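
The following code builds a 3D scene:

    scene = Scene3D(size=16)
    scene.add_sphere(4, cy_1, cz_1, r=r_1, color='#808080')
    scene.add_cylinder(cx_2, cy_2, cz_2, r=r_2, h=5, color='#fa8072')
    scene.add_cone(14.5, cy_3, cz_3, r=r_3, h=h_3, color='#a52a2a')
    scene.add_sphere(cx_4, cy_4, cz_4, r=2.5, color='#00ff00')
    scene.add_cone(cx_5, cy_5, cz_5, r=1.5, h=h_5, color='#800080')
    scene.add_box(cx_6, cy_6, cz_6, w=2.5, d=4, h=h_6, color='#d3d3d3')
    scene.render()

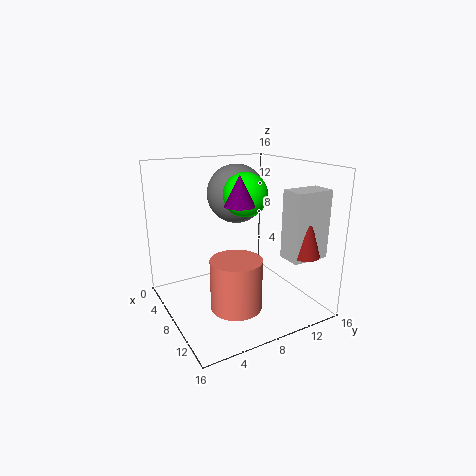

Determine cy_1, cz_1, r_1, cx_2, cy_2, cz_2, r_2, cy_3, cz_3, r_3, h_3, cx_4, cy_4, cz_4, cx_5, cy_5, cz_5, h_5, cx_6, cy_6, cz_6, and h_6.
cy_1 = 10
cz_1 = 12
r_1 = 3.5
cx_2 = 13
cy_2 = 5
cz_2 = 3
r_2 = 2.5
cy_3 = 12
cz_3 = 7.5
r_3 = 1.5
h_3 = 5
cx_4 = 7
cy_4 = 9.5
cz_4 = 12.5
cx_5 = 11
cy_5 = 6.5
cz_5 = 12.5
h_5 = 3
cx_6 = 12.5
cy_6 = 10.5
cz_6 = 7
h_6 = 7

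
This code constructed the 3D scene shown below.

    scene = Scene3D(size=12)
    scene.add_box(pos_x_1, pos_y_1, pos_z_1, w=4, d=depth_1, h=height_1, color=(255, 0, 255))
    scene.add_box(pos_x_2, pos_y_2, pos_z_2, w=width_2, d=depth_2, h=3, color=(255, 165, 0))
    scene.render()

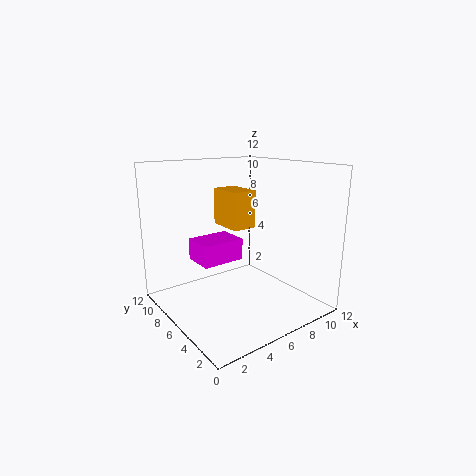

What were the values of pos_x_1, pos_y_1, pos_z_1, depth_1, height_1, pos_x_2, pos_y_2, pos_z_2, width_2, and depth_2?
pos_x_1 = 4, pos_y_1 = 8, pos_z_1 = 3, depth_1 = 3, height_1 = 2, pos_x_2 = 5, pos_y_2 = 5, pos_z_2 = 7, width_2 = 2, depth_2 = 3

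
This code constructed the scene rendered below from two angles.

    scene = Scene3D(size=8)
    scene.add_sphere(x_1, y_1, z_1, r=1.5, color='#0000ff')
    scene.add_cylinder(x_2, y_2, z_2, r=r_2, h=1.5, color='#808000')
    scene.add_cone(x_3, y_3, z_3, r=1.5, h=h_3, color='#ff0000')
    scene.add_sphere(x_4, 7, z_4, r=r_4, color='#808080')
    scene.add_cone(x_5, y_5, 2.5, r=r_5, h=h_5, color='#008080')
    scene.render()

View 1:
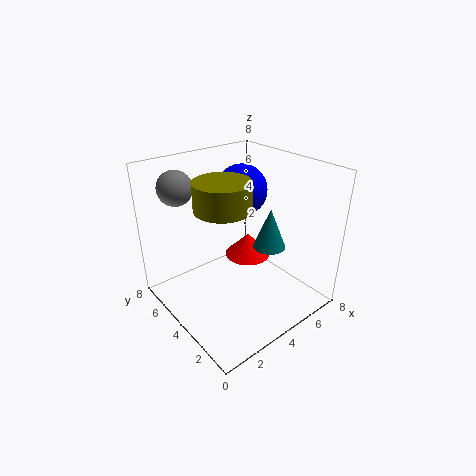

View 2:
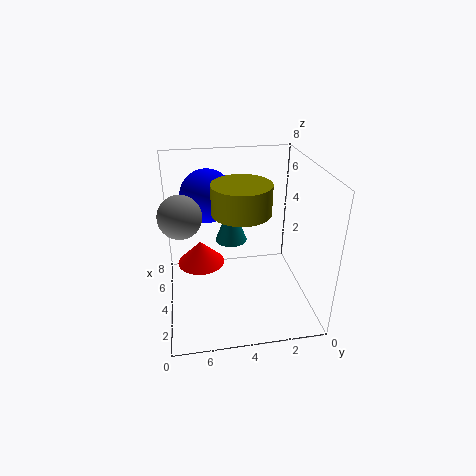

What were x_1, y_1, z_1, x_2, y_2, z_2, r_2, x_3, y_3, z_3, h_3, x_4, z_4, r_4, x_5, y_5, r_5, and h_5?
x_1 = 5.5
y_1 = 5.5
z_1 = 6
x_2 = 3
y_2 = 4
z_2 = 6
r_2 = 1.5
x_3 = 6.5
y_3 = 6
z_3 = 1
h_3 = 1.5
x_4 = 2
z_4 = 6.5
r_4 = 1
x_5 = 6.5
y_5 = 4
r_5 = 1
h_5 = 2.5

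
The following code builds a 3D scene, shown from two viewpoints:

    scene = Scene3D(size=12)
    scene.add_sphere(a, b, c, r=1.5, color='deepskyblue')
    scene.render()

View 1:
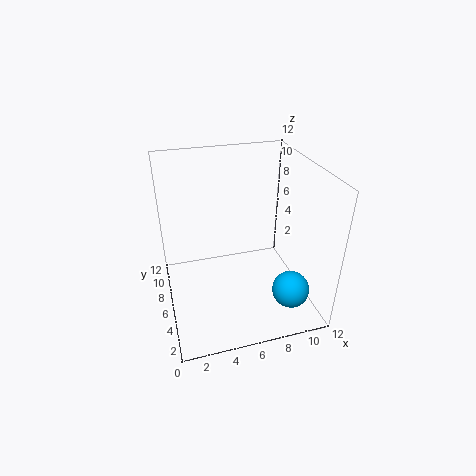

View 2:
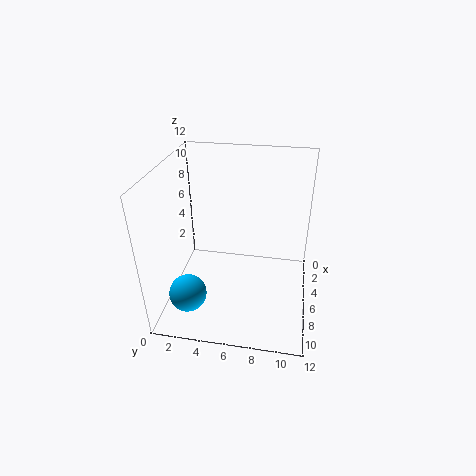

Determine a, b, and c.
a = 9.5, b = 2.5, c = 2.5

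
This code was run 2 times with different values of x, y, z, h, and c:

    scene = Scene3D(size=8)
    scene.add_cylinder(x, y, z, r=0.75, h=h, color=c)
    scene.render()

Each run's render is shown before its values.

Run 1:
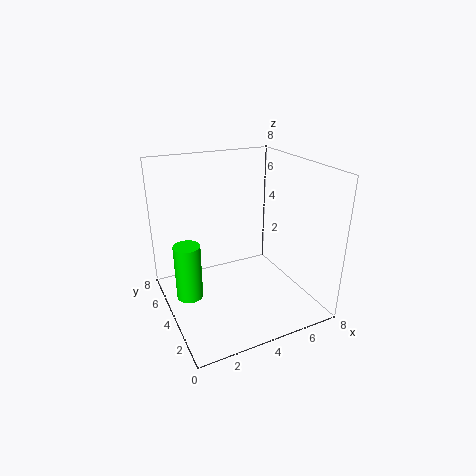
x = 1.25; y = 4.75; z = 0.5; h = 3.25; c = 'lime'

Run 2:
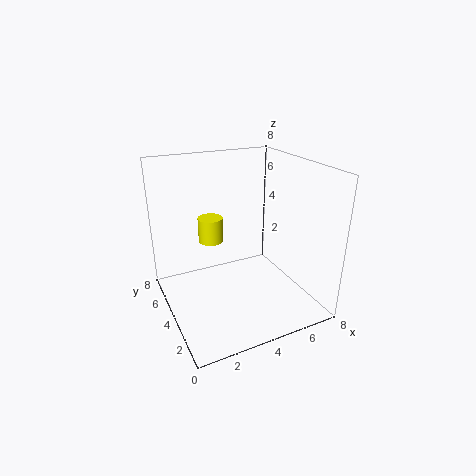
x = 3.25; y = 6.25; z = 3; h = 1.5; c = 'yellow'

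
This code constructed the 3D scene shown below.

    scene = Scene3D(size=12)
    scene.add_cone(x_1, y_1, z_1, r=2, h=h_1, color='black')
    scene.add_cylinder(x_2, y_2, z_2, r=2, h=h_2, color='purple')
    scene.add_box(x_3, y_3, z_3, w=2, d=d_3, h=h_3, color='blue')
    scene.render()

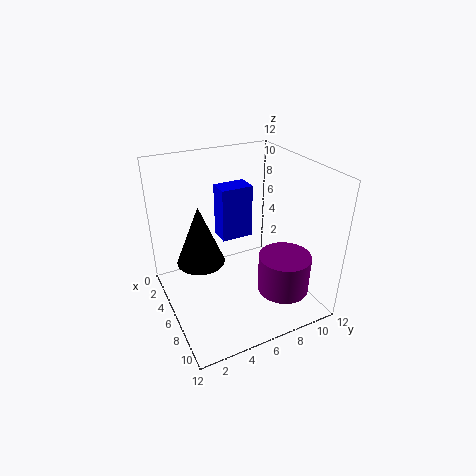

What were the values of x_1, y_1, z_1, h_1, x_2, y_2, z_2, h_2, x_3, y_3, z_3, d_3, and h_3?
x_1 = 5, y_1 = 3, z_1 = 4, h_1 = 5, x_2 = 10, y_2 = 8, z_2 = 3, h_2 = 3, x_3 = 1, y_3 = 6, z_3 = 4, d_3 = 3, h_3 = 5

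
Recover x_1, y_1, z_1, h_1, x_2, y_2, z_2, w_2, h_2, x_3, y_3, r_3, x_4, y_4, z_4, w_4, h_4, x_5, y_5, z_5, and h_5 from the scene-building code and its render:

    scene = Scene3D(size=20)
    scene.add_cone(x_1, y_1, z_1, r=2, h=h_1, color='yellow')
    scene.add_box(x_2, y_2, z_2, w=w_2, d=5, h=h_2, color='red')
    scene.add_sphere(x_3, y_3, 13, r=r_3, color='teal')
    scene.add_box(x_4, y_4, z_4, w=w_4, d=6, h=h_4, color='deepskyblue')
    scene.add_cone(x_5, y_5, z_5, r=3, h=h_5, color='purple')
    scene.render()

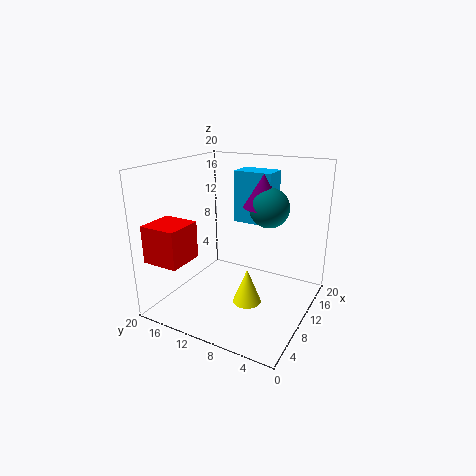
x_1 = 9; y_1 = 8; z_1 = 1; h_1 = 5; x_2 = 1; y_2 = 14; z_2 = 8; w_2 = 5; h_2 = 5; x_3 = 16; y_3 = 8; r_3 = 3; x_4 = 16; y_4 = 8; z_4 = 10; w_4 = 4; h_4 = 8; x_5 = 16; y_5 = 9; z_5 = 13; h_5 = 5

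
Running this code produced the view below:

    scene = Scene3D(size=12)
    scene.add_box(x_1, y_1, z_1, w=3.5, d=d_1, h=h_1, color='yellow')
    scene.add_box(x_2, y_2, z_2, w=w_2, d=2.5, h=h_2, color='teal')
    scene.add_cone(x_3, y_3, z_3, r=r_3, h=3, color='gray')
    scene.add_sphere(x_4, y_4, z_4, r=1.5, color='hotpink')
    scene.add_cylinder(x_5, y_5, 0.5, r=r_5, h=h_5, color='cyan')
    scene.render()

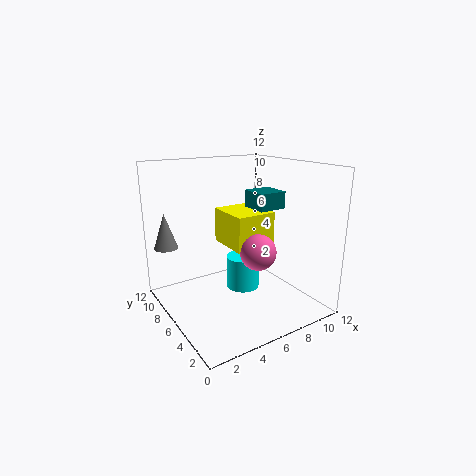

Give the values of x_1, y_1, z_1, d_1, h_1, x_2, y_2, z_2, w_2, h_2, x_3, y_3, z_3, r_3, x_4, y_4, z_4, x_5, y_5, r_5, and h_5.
x_1 = 5.5; y_1 = 5; z_1 = 5; d_1 = 4; h_1 = 3; x_2 = 8; y_2 = 5.5; z_2 = 8; w_2 = 2.5; h_2 = 1.5; x_3 = 1; y_3 = 9.5; z_3 = 5; r_3 = 1; x_4 = 7; y_4 = 4.5; z_4 = 5; x_5 = 7.5; y_5 = 7.5; r_5 = 1.5; h_5 = 3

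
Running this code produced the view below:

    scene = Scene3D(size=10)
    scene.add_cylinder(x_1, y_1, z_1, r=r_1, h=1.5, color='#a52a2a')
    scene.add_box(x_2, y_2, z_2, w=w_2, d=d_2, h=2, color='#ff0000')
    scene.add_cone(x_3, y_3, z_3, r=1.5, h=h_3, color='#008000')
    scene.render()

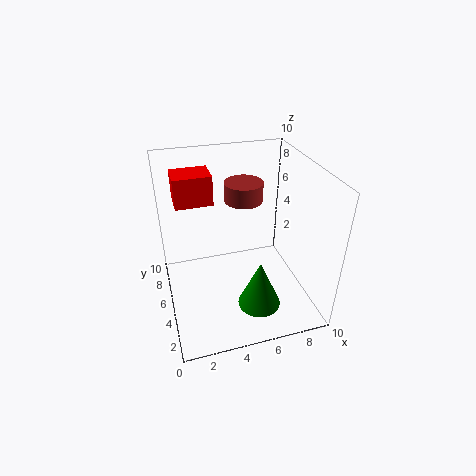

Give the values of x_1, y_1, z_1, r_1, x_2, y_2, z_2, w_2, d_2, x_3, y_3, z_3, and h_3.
x_1 = 6.5; y_1 = 8.5; z_1 = 6; r_1 = 1.5; x_2 = 1; y_2 = 5.5; z_2 = 7.5; w_2 = 2.5; d_2 = 2; x_3 = 6; y_3 = 3; z_3 = 0.5; h_3 = 3.5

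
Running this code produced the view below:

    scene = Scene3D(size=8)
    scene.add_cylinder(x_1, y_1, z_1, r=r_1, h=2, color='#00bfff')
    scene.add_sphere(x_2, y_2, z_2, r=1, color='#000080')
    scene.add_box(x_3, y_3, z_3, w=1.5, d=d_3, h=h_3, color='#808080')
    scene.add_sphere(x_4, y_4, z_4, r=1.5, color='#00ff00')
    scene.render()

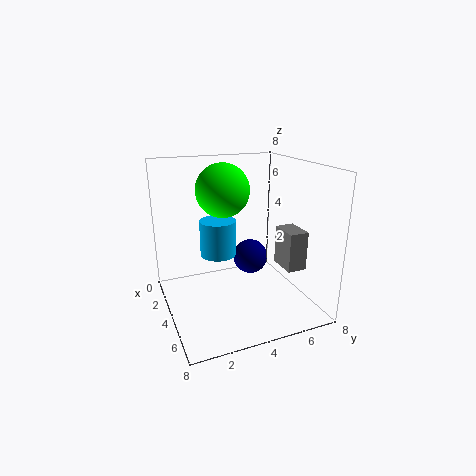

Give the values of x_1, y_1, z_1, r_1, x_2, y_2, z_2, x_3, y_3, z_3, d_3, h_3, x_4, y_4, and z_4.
x_1 = 3.5
y_1 = 3
z_1 = 3
r_1 = 1
x_2 = 3.5
y_2 = 5
z_2 = 2.5
x_3 = 5.5
y_3 = 5.5
z_3 = 3
d_3 = 1
h_3 = 2
x_4 = 3
y_4 = 3.5
z_4 = 6.5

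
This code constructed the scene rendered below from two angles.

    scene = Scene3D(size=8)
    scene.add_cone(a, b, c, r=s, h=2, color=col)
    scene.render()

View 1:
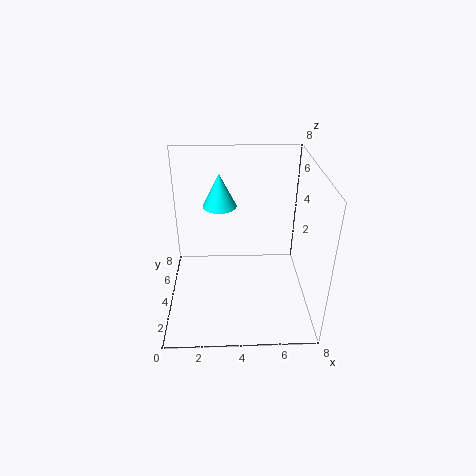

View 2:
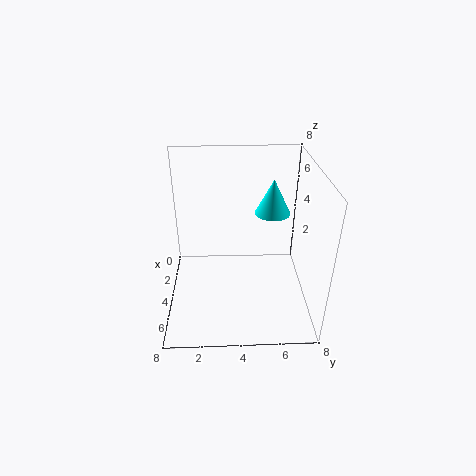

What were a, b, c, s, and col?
a = 3; b = 6; c = 5; s = 1; col = 'cyan'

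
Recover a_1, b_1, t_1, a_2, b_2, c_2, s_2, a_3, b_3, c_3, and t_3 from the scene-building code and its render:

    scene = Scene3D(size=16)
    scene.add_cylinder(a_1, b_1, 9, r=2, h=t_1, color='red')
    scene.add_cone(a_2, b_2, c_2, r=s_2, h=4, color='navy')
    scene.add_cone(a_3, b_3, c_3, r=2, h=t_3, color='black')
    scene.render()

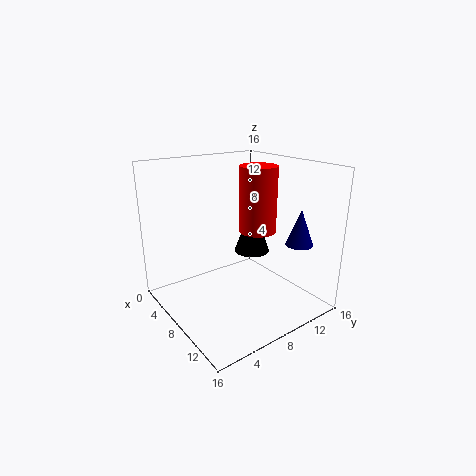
a_1 = 9.5
b_1 = 9.5
t_1 = 7
a_2 = 12.5
b_2 = 13
c_2 = 7.5
s_2 = 1.5
a_3 = 8
b_3 = 10
c_3 = 6
t_3 = 5.5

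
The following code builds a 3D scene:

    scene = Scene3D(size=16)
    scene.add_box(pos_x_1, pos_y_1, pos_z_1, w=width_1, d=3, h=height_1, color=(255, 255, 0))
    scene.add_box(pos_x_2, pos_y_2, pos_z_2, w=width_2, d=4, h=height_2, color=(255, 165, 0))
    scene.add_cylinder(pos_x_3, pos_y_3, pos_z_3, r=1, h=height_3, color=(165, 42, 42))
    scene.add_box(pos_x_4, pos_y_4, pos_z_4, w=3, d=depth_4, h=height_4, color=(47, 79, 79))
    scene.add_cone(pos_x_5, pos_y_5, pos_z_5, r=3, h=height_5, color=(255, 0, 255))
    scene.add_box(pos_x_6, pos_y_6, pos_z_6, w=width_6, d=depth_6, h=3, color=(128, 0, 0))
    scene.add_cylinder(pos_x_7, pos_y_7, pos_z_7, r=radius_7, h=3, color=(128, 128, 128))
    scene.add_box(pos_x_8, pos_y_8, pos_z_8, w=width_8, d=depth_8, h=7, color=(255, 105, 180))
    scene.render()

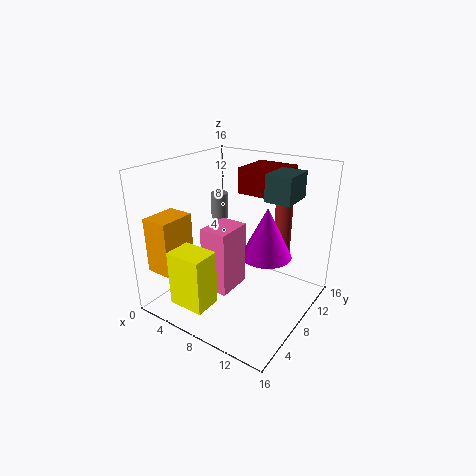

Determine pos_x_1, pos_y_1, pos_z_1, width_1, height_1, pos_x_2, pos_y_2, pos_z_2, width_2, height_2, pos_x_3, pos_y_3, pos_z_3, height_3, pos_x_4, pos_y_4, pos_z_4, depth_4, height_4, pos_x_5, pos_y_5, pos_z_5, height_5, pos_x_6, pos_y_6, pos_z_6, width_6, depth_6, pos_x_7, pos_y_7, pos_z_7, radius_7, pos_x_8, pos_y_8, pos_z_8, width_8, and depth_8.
pos_x_1 = 4, pos_y_1 = 1, pos_z_1 = 2, width_1 = 4, height_1 = 6, pos_x_2 = 1, pos_y_2 = 1, pos_z_2 = 5, width_2 = 3, height_2 = 6, pos_x_3 = 11, pos_y_3 = 13, pos_z_3 = 4, height_3 = 8, pos_x_4 = 10, pos_y_4 = 10, pos_z_4 = 12, depth_4 = 4, height_4 = 3, pos_x_5 = 10, pos_y_5 = 11, pos_z_5 = 5, height_5 = 6, pos_x_6 = 6, pos_y_6 = 11, pos_z_6 = 12, width_6 = 5, depth_6 = 5, pos_x_7 = 4, pos_y_7 = 10, pos_z_7 = 9, radius_7 = 1, pos_x_8 = 6, pos_y_8 = 4, pos_z_8 = 3, width_8 = 3, depth_8 = 4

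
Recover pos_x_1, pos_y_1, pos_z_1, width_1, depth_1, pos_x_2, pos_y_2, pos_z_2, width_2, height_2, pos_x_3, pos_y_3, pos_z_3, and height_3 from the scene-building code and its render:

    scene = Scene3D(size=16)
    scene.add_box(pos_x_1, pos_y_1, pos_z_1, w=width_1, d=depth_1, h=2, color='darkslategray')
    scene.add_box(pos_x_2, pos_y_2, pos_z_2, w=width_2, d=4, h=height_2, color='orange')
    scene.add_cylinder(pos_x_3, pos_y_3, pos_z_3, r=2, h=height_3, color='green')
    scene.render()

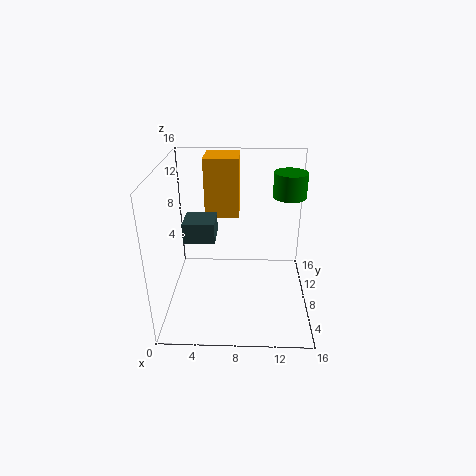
pos_x_1 = 3; pos_y_1 = 3; pos_z_1 = 10; width_1 = 3; depth_1 = 3; pos_x_2 = 4; pos_y_2 = 11; pos_z_2 = 9; width_2 = 4; height_2 = 7; pos_x_3 = 14; pos_y_3 = 13; pos_z_3 = 11; height_3 = 3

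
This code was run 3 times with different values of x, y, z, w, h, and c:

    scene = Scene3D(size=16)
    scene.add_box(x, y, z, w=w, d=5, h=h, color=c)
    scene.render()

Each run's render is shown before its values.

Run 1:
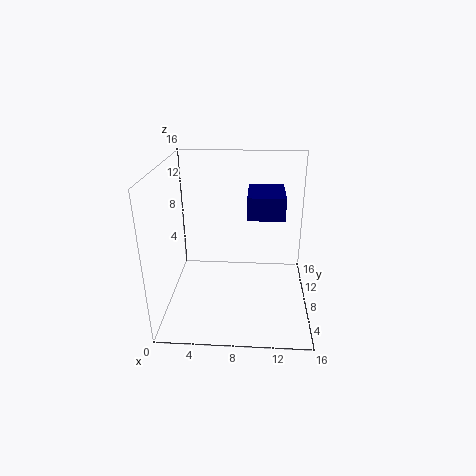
x = 9; y = 7; z = 10.5; w = 4; h = 2.5; c = 'navy'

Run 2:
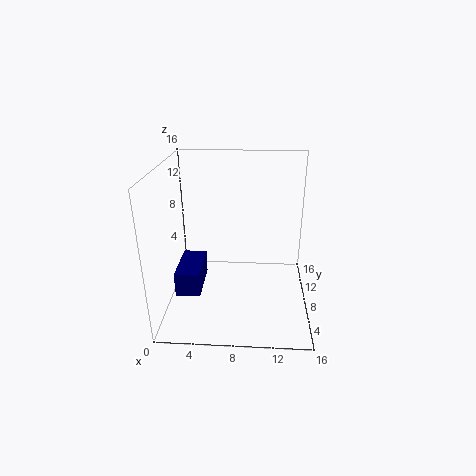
x = 2; y = 2.5; z = 4; w = 2.5; h = 2.5; c = 'navy'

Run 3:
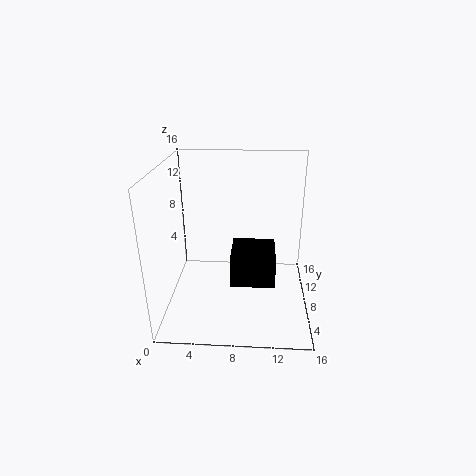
x = 7.5; y = 3; z = 5; w = 4.5; h = 3; c = 'black'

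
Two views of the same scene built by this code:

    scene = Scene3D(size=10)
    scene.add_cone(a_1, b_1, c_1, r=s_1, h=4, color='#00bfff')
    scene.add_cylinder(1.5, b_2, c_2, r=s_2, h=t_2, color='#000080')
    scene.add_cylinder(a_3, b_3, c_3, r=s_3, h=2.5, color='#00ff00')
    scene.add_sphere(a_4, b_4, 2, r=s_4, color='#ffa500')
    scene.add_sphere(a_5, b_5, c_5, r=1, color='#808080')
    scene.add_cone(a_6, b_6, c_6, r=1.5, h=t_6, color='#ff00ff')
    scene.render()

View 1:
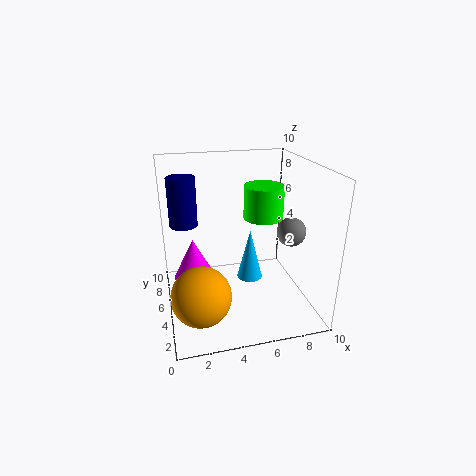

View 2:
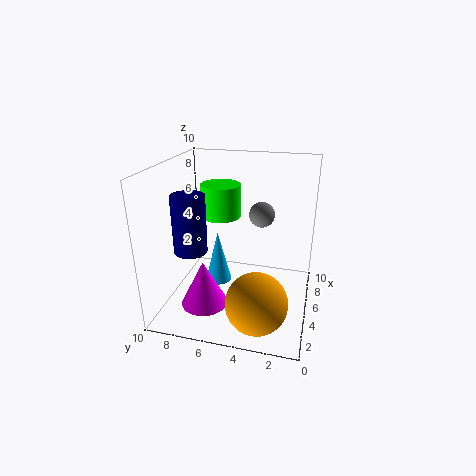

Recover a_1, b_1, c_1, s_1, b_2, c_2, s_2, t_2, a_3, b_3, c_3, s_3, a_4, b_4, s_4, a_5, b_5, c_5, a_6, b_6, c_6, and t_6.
a_1 = 6.5, b_1 = 7, c_1 = 0.5, s_1 = 1, b_2 = 7, c_2 = 5.5, s_2 = 1, t_2 = 3.5, a_3 = 7.5, b_3 = 7, c_3 = 5.5, s_3 = 1.5, a_4 = 2, b_4 = 3, s_4 = 2, a_5 = 8.5, b_5 = 4, c_5 = 5.5, a_6 = 2, b_6 = 6.5, c_6 = 1.5, t_6 = 3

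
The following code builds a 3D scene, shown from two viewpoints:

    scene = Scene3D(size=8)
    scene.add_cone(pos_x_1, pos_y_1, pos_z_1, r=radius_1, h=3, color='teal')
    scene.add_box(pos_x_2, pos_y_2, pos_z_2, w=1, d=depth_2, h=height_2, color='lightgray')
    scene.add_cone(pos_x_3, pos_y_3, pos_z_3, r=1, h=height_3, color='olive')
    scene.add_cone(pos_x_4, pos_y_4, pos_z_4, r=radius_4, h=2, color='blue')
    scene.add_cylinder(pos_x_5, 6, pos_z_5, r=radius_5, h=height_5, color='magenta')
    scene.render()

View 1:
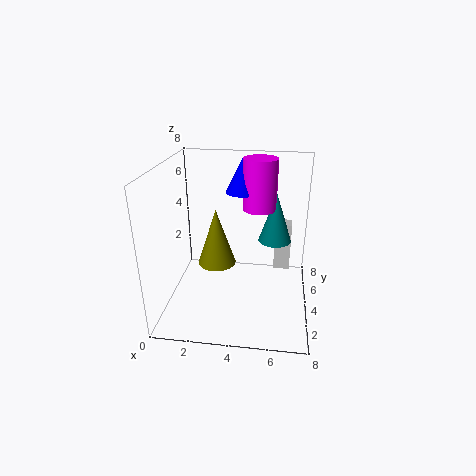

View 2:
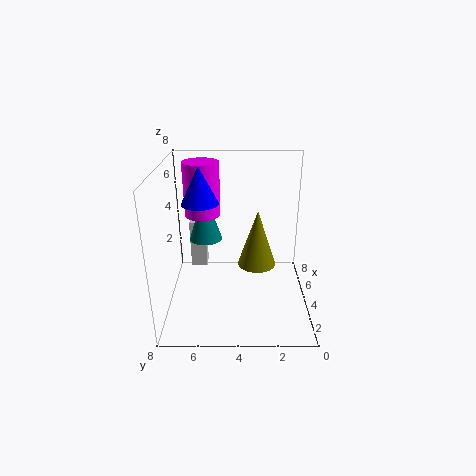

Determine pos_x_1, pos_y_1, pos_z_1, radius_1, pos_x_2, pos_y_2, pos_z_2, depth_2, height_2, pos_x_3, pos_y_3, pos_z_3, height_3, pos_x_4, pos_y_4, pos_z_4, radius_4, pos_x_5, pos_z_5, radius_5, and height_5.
pos_x_1 = 6, pos_y_1 = 6, pos_z_1 = 3, radius_1 = 1, pos_x_2 = 6, pos_y_2 = 6, pos_z_2 = 1, depth_2 = 1, height_2 = 3, pos_x_3 = 3, pos_y_3 = 3, pos_z_3 = 3, height_3 = 3, pos_x_4 = 4, pos_y_4 = 6, pos_z_4 = 6, radius_4 = 1, pos_x_5 = 5, pos_z_5 = 5, radius_5 = 1, height_5 = 3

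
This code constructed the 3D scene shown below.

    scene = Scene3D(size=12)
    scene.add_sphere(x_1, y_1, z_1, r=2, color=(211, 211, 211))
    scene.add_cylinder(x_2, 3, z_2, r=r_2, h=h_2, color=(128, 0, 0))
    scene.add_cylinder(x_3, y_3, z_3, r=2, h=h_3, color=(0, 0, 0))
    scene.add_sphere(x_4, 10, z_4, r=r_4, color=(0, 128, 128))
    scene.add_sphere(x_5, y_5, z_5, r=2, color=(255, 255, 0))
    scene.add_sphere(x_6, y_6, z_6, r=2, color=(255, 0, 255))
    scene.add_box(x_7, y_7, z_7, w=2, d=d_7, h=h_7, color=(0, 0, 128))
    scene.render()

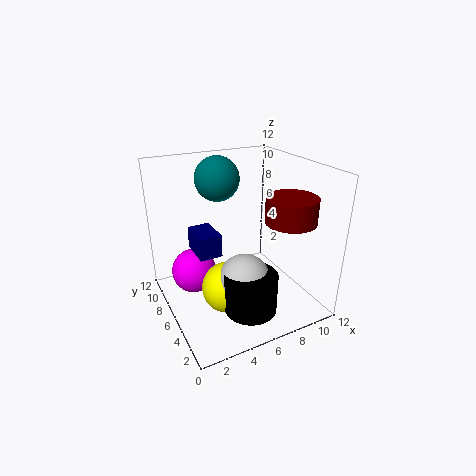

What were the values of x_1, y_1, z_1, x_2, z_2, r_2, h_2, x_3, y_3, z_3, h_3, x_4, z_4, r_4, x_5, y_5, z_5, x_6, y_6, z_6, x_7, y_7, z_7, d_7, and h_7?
x_1 = 5; y_1 = 3; z_1 = 4; x_2 = 9; z_2 = 8; r_2 = 2; h_2 = 2; x_3 = 5; y_3 = 2; z_3 = 2; h_3 = 3; x_4 = 6; z_4 = 10; r_4 = 2; x_5 = 4; y_5 = 4; z_5 = 3; x_6 = 3; y_6 = 9; z_6 = 2; x_7 = 3; y_7 = 7; z_7 = 4; d_7 = 3; h_7 = 2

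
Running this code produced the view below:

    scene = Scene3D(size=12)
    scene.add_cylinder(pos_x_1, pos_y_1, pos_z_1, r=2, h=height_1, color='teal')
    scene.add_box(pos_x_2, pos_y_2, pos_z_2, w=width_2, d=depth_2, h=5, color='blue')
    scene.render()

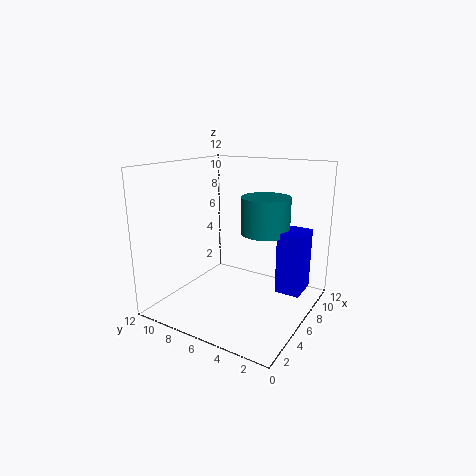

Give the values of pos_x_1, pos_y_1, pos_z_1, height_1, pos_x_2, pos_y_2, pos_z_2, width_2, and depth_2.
pos_x_1 = 7; pos_y_1 = 4; pos_z_1 = 6.5; height_1 = 3; pos_x_2 = 6; pos_y_2 = 0.5; pos_z_2 = 2; width_2 = 2.5; depth_2 = 2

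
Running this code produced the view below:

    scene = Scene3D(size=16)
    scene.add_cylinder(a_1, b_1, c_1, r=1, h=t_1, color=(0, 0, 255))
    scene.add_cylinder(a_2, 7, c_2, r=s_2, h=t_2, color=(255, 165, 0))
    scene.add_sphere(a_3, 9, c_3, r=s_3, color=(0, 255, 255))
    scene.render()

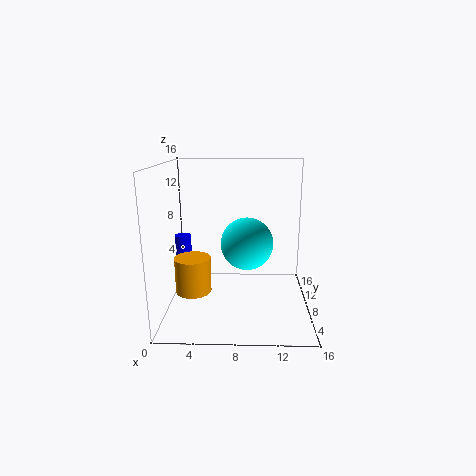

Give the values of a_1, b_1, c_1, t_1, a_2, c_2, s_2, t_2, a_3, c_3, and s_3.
a_1 = 1; b_1 = 12; c_1 = 4; t_1 = 3; a_2 = 3; c_2 = 2; s_2 = 2; t_2 = 4; a_3 = 9; c_3 = 7; s_3 = 3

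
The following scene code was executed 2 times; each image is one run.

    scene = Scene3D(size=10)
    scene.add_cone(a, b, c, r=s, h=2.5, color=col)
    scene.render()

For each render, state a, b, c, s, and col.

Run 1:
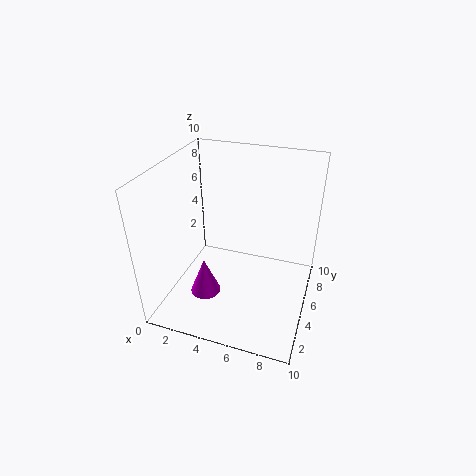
a = 3.5, b = 2.5, c = 2, s = 1, col = 'magenta'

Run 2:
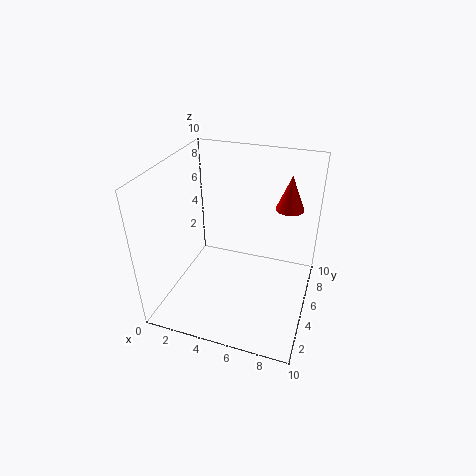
a = 8, b = 7.5, c = 6.5, s = 1, col = 'red'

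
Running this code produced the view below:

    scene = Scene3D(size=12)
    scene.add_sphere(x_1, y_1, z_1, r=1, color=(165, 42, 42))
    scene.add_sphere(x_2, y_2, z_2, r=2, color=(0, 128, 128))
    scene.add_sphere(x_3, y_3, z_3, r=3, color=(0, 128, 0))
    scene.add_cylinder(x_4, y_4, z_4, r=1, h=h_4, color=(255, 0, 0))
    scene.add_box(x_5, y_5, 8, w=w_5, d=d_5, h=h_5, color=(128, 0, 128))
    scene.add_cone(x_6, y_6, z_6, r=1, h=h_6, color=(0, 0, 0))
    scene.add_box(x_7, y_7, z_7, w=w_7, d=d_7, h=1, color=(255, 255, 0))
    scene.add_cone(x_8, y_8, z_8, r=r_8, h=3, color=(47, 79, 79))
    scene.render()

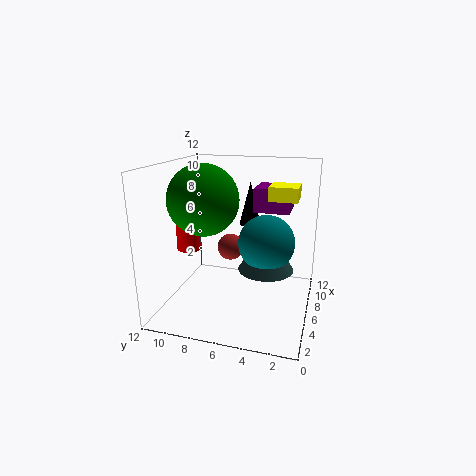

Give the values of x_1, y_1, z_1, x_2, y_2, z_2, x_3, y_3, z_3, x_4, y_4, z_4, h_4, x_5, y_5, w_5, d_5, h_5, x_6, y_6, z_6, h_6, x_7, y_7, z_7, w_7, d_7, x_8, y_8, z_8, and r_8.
x_1 = 4
y_1 = 6
z_1 = 6
x_2 = 3
y_2 = 3
z_2 = 7
x_3 = 6
y_3 = 9
z_3 = 9
x_4 = 5
y_4 = 10
z_4 = 5
h_4 = 3
x_5 = 7
y_5 = 2
w_5 = 3
d_5 = 3
h_5 = 2
x_6 = 10
y_6 = 6
z_6 = 6
h_6 = 4
x_7 = 3
y_7 = 1
z_7 = 10
w_7 = 2
d_7 = 2
x_8 = 3
y_8 = 3
z_8 = 5
r_8 = 2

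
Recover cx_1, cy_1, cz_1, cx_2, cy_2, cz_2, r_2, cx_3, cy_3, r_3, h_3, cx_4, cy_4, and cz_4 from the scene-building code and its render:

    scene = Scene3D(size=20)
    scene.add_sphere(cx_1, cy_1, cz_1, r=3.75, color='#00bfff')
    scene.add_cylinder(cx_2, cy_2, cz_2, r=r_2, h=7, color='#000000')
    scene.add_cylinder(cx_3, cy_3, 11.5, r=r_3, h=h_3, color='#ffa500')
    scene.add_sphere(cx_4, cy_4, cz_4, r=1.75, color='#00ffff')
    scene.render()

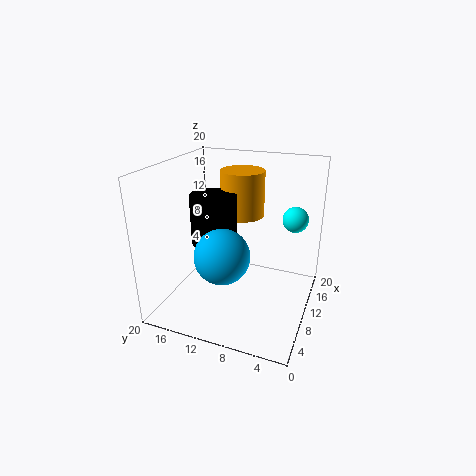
cx_1 = 6.75, cy_1 = 11, cz_1 = 8.5, cx_2 = 10.25, cy_2 = 13.75, cz_2 = 8.75, r_2 = 3.25, cx_3 = 15, cy_3 = 11.25, r_3 = 3.25, h_3 = 6.75, cx_4 = 12.75, cy_4 = 2.75, cz_4 = 12.75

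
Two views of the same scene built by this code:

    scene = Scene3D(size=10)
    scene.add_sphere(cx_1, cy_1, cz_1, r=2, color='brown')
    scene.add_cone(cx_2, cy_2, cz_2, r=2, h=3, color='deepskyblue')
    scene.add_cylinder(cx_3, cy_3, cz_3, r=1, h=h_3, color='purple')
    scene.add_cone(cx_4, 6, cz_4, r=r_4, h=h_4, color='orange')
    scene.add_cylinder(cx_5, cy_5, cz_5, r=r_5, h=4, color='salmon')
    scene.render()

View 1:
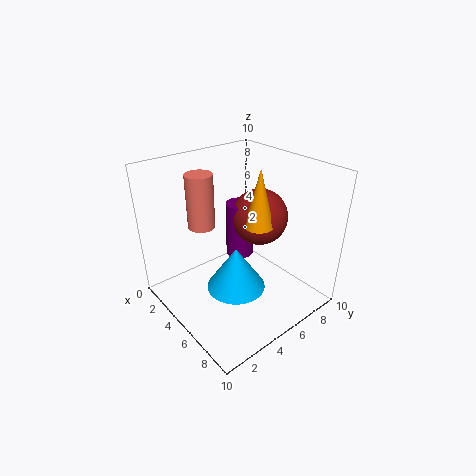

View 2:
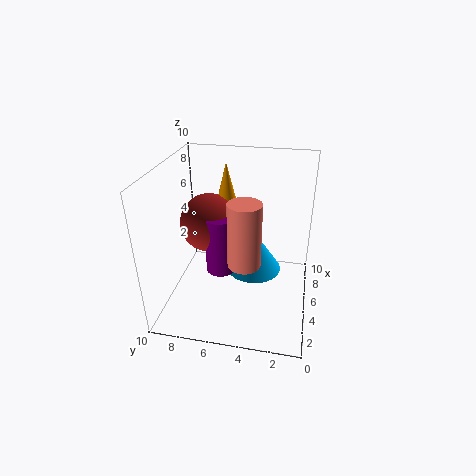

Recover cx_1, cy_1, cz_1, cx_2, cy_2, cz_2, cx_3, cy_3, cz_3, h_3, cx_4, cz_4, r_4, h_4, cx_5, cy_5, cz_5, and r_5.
cx_1 = 5; cy_1 = 7; cz_1 = 6; cx_2 = 6; cy_2 = 4; cz_2 = 2; cx_3 = 4; cy_3 = 6; cz_3 = 3; h_3 = 4; cx_4 = 6; cz_4 = 6; r_4 = 1; h_4 = 4; cx_5 = 2; cy_5 = 4; cz_5 = 5; r_5 = 1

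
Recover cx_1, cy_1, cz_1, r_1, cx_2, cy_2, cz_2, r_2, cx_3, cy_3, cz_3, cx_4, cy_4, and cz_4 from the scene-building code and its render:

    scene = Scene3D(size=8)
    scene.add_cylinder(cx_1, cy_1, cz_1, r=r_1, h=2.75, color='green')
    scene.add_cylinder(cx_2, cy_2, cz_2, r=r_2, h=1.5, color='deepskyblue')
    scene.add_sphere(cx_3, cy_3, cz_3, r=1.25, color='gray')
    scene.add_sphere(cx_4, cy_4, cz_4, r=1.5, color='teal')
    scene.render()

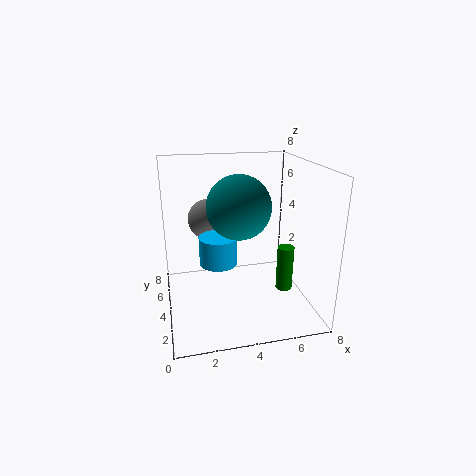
cx_1 = 7, cy_1 = 4.25, cz_1 = 0.25, r_1 = 0.5, cx_2 = 2.75, cy_2 = 3.25, cz_2 = 3, r_2 = 1, cx_3 = 2.75, cy_3 = 6.75, cz_3 = 4.25, cx_4 = 3.5, cy_4 = 1.75, cz_4 = 6.5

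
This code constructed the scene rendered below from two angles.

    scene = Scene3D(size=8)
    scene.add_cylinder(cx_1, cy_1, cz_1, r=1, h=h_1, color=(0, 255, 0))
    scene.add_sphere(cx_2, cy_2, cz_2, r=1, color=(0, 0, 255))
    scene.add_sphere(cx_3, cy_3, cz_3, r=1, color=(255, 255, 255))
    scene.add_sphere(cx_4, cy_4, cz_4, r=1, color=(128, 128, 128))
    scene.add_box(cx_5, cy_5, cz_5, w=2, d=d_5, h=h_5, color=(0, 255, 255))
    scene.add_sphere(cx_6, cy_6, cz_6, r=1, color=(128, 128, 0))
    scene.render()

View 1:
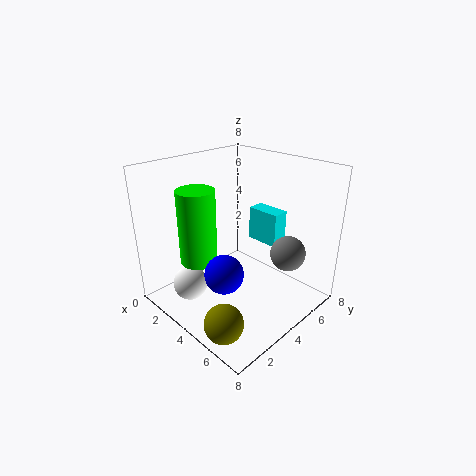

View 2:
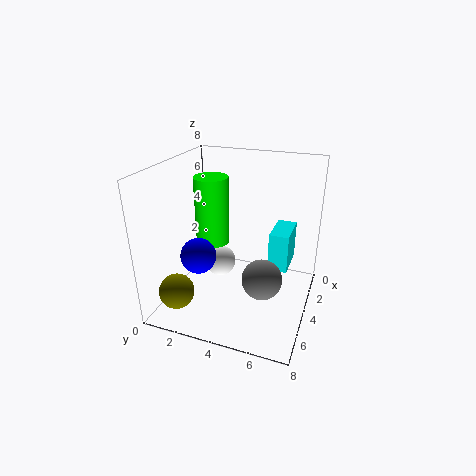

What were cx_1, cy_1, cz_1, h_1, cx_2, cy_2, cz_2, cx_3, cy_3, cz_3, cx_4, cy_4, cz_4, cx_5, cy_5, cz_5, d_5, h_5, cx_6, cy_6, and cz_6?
cx_1 = 3
cy_1 = 2
cz_1 = 3
h_1 = 4
cx_2 = 5
cy_2 = 2
cz_2 = 3
cx_3 = 2
cy_3 = 2
cz_3 = 1
cx_4 = 6
cy_4 = 6
cz_4 = 3
cx_5 = 3
cy_5 = 6
cz_5 = 3
d_5 = 1
h_5 = 2
cx_6 = 6
cy_6 = 1
cz_6 = 1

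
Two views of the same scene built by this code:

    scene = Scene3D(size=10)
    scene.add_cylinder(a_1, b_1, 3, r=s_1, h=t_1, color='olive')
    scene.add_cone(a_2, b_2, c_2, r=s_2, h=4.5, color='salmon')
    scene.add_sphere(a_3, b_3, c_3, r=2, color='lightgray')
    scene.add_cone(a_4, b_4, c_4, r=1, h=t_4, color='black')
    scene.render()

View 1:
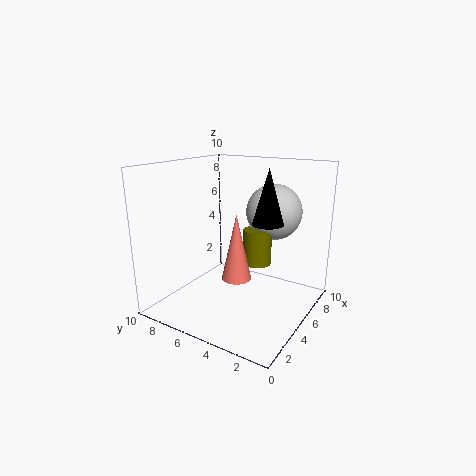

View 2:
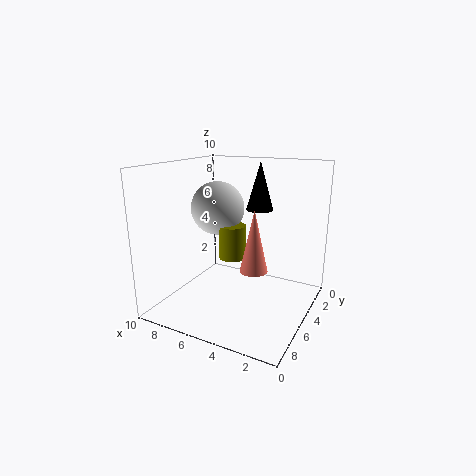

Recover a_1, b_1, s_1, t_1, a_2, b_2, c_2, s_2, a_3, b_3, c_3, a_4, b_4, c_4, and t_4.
a_1 = 6; b_1 = 4; s_1 = 1; t_1 = 2.5; a_2 = 4; b_2 = 4.5; c_2 = 2.5; s_2 = 1; a_3 = 7.5; b_3 = 3.5; c_3 = 6.5; a_4 = 4.5; b_4 = 2.5; c_4 = 6.5; t_4 = 3.5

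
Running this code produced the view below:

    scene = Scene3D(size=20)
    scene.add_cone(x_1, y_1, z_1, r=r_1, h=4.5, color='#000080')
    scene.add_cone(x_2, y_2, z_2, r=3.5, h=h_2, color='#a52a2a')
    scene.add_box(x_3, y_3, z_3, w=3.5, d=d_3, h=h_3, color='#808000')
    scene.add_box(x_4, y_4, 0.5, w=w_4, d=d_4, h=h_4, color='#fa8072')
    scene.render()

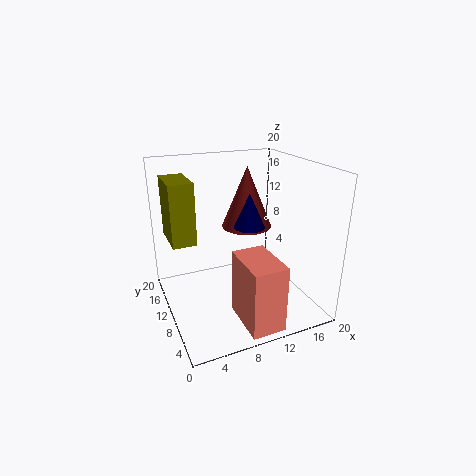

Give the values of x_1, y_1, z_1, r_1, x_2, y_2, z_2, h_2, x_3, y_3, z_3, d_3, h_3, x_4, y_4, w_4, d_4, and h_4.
x_1 = 10.5, y_1 = 7.5, z_1 = 12.5, r_1 = 2, x_2 = 12, y_2 = 11.5, z_2 = 11, h_2 = 8.5, x_3 = 1.5, y_3 = 13, z_3 = 8.5, d_3 = 6.5, h_3 = 9, x_4 = 8, y_4 = 0.5, w_4 = 4.5, d_4 = 7, h_4 = 9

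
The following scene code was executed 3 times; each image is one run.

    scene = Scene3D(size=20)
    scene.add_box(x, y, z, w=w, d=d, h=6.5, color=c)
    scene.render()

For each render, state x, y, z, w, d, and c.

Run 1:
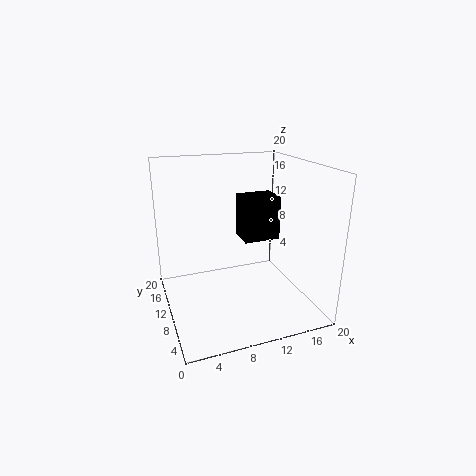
x = 11.75, y = 11.5, z = 8.25, w = 5.5, d = 4.25, c = 'black'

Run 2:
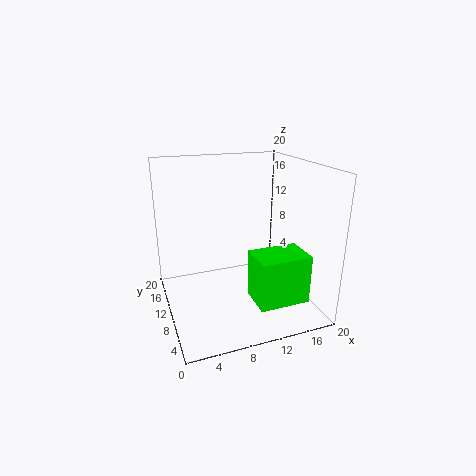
x = 10.25, y = 2, z = 3, w = 6.75, d = 4.75, c = 'lime'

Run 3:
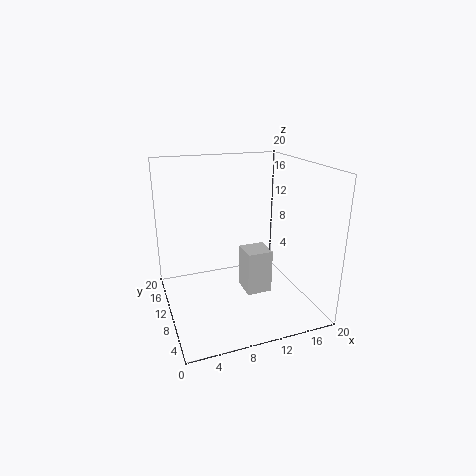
x = 11.25, y = 9, z = 1, w = 3.75, d = 3.75, c = 'lightgray'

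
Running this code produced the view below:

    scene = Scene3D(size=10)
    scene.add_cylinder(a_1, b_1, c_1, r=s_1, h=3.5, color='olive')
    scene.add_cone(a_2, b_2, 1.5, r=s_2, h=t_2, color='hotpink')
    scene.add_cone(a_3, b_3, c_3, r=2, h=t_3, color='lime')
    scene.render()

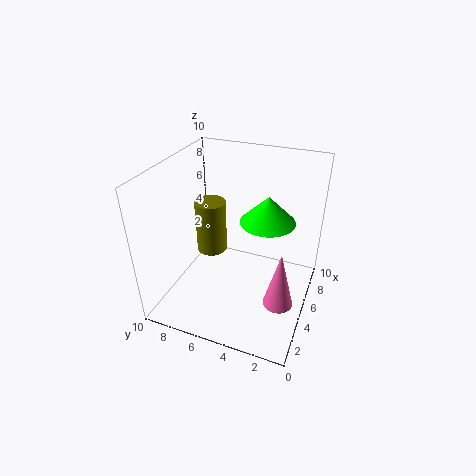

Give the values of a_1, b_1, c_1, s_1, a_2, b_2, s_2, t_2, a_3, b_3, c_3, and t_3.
a_1 = 4
b_1 = 6.5
c_1 = 4.5
s_1 = 1
a_2 = 3.5
b_2 = 1.5
s_2 = 1
t_2 = 4
a_3 = 7
b_3 = 3.5
c_3 = 5.5
t_3 = 2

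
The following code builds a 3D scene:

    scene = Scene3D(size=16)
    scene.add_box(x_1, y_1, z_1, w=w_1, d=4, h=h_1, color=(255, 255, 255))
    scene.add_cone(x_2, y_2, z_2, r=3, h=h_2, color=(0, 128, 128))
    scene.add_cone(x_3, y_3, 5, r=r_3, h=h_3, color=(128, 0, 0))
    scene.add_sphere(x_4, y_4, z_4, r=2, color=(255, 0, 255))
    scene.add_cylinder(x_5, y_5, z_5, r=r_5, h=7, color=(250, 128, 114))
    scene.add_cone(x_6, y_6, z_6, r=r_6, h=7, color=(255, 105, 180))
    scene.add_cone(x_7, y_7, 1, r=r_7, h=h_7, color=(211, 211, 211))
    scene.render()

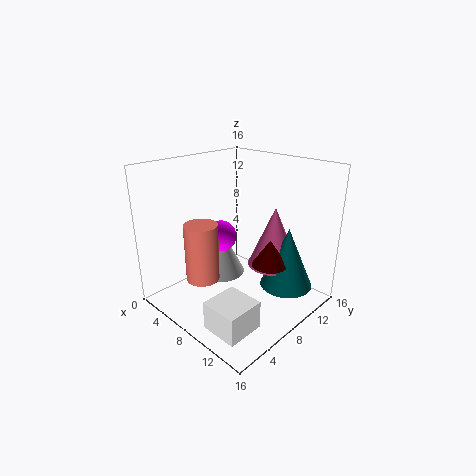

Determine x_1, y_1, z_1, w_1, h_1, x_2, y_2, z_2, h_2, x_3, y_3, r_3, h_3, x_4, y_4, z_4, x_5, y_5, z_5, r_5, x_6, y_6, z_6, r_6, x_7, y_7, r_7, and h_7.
x_1 = 10, y_1 = 1, z_1 = 1, w_1 = 4, h_1 = 3, x_2 = 12, y_2 = 12, z_2 = 2, h_2 = 7, x_3 = 11, y_3 = 10, r_3 = 2, h_3 = 3, x_4 = 3, y_4 = 10, z_4 = 6, x_5 = 4, y_5 = 6, z_5 = 2, r_5 = 2, x_6 = 10, y_6 = 12, z_6 = 4, r_6 = 3, x_7 = 3, y_7 = 10, r_7 = 3, h_7 = 6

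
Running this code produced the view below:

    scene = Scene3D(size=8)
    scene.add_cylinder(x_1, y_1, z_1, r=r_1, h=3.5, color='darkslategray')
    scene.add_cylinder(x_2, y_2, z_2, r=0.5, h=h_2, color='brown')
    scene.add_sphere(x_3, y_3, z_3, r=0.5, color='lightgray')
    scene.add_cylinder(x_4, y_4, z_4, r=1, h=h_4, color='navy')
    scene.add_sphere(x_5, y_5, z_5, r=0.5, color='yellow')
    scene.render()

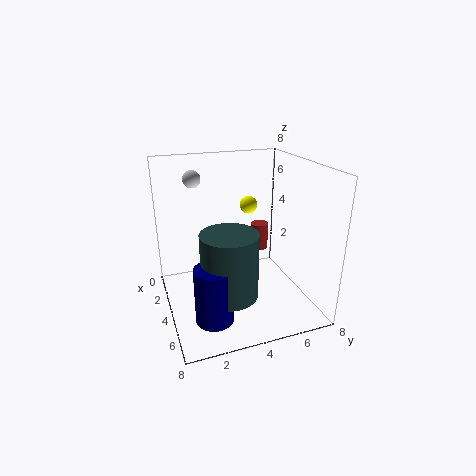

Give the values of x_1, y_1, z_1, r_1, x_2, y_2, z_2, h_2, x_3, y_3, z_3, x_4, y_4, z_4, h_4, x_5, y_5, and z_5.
x_1 = 5.5, y_1 = 3, z_1 = 1.5, r_1 = 1.5, x_2 = 3.5, y_2 = 5.5, z_2 = 3, h_2 = 1.5, x_3 = 2, y_3 = 2, z_3 = 7, x_4 = 6, y_4 = 2, z_4 = 0.5, h_4 = 3, x_5 = 3, y_5 = 5, z_5 = 5.5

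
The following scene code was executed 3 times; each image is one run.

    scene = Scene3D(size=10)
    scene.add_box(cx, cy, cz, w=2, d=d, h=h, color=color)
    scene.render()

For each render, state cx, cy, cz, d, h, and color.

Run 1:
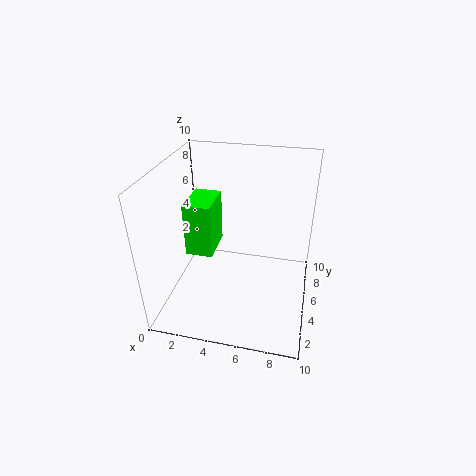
cx = 1; cy = 5; cz = 3; d = 3; h = 4; color = 'lime'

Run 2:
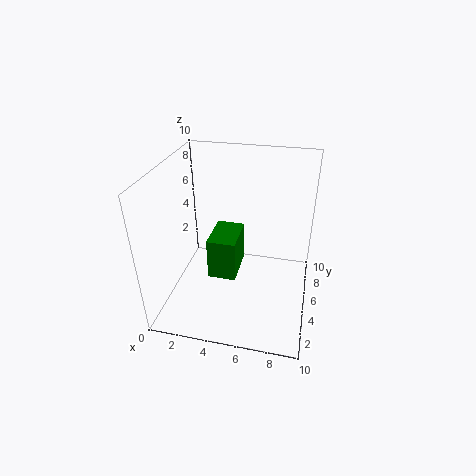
cx = 3; cy = 4; cz = 2; d = 3; h = 3; color = 'green'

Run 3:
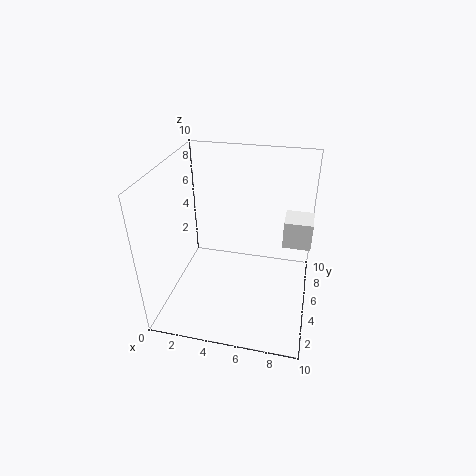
cx = 8; cy = 6; cz = 4; d = 2; h = 2; color = 'white'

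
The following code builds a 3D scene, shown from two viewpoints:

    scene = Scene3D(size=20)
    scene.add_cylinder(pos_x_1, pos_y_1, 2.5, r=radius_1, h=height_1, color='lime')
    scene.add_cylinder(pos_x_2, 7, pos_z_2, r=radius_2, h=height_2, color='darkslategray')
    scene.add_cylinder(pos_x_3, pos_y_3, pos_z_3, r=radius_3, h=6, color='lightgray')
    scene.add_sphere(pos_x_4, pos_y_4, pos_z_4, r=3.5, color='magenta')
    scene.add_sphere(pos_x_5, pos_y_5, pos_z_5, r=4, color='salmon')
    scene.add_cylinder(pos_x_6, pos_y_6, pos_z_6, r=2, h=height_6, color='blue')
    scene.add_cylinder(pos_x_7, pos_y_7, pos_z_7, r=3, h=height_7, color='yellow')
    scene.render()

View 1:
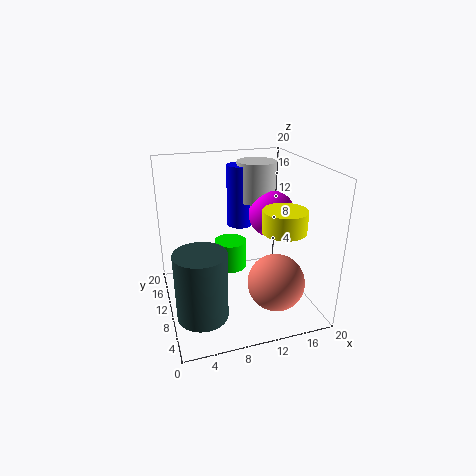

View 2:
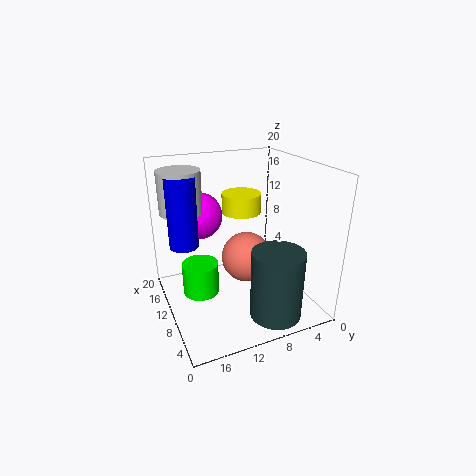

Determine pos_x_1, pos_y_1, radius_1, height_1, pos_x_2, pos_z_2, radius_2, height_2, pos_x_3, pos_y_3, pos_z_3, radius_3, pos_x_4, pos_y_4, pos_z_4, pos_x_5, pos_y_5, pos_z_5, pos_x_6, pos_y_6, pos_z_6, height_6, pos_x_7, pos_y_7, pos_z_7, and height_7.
pos_x_1 = 10.5, pos_y_1 = 15.5, radius_1 = 2.5, height_1 = 4.5, pos_x_2 = 4, pos_z_2 = 0.5, radius_2 = 3.5, height_2 = 9.5, pos_x_3 = 15, pos_y_3 = 16.5, pos_z_3 = 13, radius_3 = 3, pos_x_4 = 16.5, pos_y_4 = 13.5, pos_z_4 = 11.5, pos_x_5 = 14.5, pos_y_5 = 6.5, pos_z_5 = 4, pos_x_6 = 12.5, pos_y_6 = 17, pos_z_6 = 9, height_6 = 9.5, pos_x_7 = 15.5, pos_y_7 = 7, pos_z_7 = 11.5, height_7 = 3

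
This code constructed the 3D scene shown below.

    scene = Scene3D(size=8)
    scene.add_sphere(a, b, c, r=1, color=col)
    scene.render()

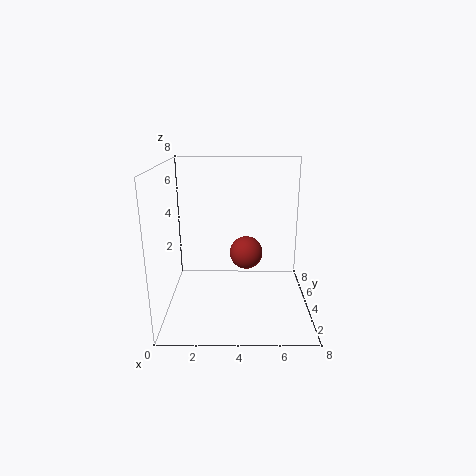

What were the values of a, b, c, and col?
a = 4.5, b = 5.5, c = 2.5, col = 'brown'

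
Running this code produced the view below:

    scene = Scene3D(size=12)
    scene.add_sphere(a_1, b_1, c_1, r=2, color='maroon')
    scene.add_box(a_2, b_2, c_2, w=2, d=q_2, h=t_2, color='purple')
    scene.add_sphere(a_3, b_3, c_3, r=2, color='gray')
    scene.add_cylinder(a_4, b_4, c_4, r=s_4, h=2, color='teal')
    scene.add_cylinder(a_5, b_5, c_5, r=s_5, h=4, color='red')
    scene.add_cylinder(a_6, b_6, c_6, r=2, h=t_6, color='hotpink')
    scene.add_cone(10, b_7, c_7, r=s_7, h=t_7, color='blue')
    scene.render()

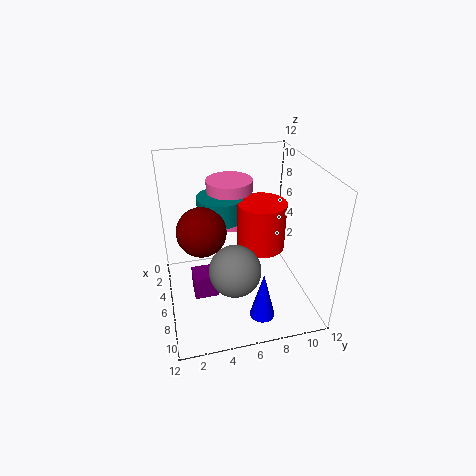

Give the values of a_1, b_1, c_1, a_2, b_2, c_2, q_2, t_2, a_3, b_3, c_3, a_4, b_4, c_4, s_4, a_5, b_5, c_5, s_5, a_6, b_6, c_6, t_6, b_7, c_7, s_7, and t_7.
a_1 = 6, b_1 = 3, c_1 = 7, a_2 = 5, b_2 = 2, c_2 = 1, q_2 = 2, t_2 = 2, a_3 = 9, b_3 = 5, c_3 = 5, a_4 = 4, b_4 = 5, c_4 = 7, s_4 = 2, a_5 = 6, b_5 = 8, c_5 = 5, s_5 = 2, a_6 = 3, b_6 = 6, c_6 = 6, t_6 = 4, b_7 = 7, c_7 = 1, s_7 = 1, t_7 = 4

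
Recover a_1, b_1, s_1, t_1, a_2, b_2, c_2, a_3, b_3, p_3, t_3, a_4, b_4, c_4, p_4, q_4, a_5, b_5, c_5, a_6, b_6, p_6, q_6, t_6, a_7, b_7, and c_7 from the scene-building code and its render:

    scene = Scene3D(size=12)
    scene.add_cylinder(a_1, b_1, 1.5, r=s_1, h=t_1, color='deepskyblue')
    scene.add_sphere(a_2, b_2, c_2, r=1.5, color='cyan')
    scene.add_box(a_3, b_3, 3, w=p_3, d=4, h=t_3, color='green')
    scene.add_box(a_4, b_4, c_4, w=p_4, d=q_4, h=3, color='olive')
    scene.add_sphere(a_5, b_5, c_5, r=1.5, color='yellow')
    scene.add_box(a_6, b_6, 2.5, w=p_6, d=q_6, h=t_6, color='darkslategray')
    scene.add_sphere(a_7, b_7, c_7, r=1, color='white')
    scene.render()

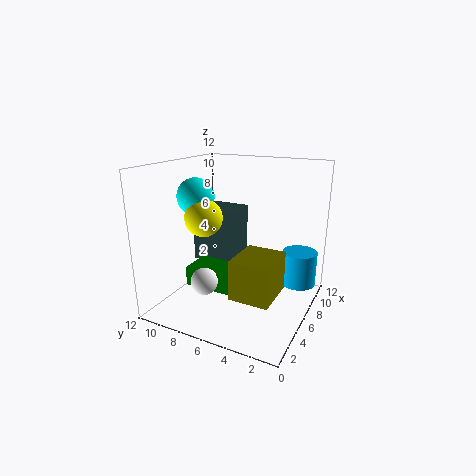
a_1 = 9, b_1 = 1.5, s_1 = 1.5, t_1 = 3, a_2 = 4.5, b_2 = 9, c_2 = 9.5, a_3 = 2, b_3 = 4.5, p_3 = 2.5, t_3 = 1.5, a_4 = 1.5, b_4 = 1.5, c_4 = 3, p_4 = 3.5, q_4 = 3, a_5 = 4, b_5 = 8, c_5 = 8, a_6 = 7.5, b_6 = 7.5, p_6 = 3.5, q_6 = 4, t_6 = 5, a_7 = 1.5, b_7 = 6.5, c_7 = 4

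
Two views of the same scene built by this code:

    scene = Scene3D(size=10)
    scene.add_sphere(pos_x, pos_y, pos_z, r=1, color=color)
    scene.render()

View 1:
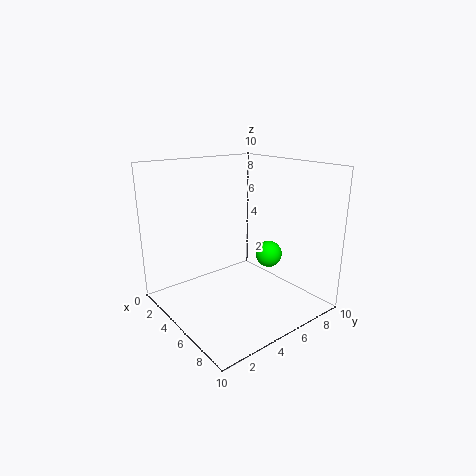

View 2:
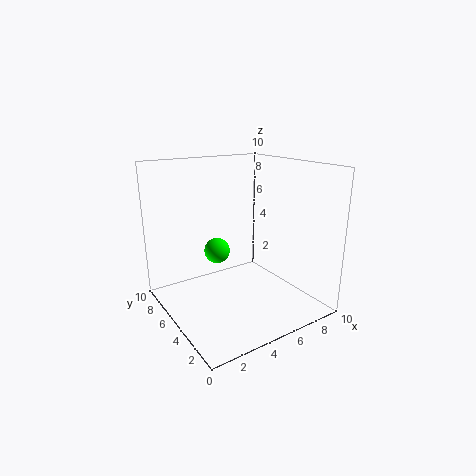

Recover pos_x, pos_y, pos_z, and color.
pos_x = 5
pos_y = 8
pos_z = 3
color = 'lime'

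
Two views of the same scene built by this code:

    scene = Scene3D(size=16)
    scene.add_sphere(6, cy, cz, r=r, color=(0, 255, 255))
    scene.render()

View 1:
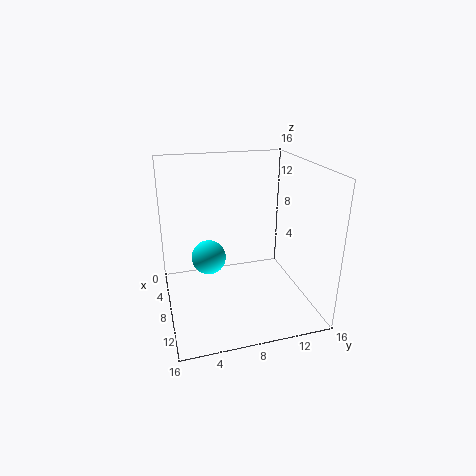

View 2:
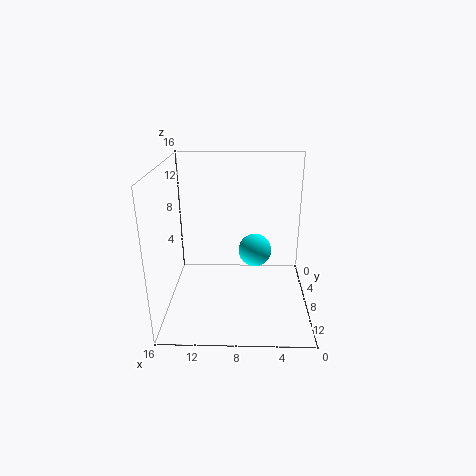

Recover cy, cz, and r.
cy = 5; cz = 5; r = 2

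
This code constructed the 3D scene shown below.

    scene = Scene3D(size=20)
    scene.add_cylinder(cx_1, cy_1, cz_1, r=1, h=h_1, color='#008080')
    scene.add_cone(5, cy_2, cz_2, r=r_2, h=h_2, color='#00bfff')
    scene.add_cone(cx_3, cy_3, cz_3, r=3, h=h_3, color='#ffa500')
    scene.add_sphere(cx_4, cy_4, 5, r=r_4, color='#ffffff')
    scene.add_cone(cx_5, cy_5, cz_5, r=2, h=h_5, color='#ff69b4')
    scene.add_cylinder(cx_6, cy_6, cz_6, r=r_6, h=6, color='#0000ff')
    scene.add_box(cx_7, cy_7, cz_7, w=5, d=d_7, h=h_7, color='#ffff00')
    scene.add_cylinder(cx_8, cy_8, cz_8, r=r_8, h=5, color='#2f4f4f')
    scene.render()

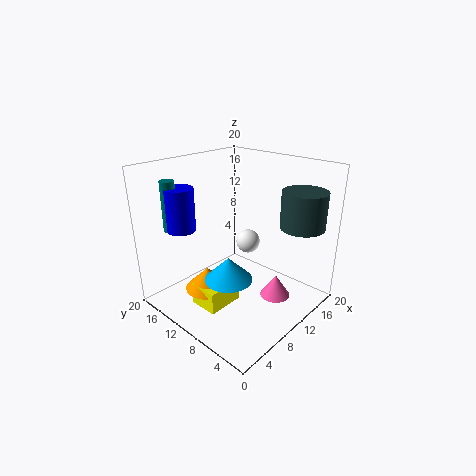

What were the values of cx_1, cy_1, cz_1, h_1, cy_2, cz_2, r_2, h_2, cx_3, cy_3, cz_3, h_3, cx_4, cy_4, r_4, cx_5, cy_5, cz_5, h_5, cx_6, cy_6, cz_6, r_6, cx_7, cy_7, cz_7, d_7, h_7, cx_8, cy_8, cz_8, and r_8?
cx_1 = 4, cy_1 = 17, cz_1 = 11, h_1 = 7, cy_2 = 7, cz_2 = 7, r_2 = 3, h_2 = 3, cx_3 = 5, cy_3 = 11, cz_3 = 4, h_3 = 3, cx_4 = 18, cy_4 = 15, r_4 = 2, cx_5 = 11, cy_5 = 4, cz_5 = 3, h_5 = 3, cx_6 = 5, cy_6 = 16, cz_6 = 11, r_6 = 2, cx_7 = 3, cy_7 = 8, cz_7 = 2, d_7 = 4, h_7 = 3, cx_8 = 15, cy_8 = 3, cz_8 = 12, r_8 = 3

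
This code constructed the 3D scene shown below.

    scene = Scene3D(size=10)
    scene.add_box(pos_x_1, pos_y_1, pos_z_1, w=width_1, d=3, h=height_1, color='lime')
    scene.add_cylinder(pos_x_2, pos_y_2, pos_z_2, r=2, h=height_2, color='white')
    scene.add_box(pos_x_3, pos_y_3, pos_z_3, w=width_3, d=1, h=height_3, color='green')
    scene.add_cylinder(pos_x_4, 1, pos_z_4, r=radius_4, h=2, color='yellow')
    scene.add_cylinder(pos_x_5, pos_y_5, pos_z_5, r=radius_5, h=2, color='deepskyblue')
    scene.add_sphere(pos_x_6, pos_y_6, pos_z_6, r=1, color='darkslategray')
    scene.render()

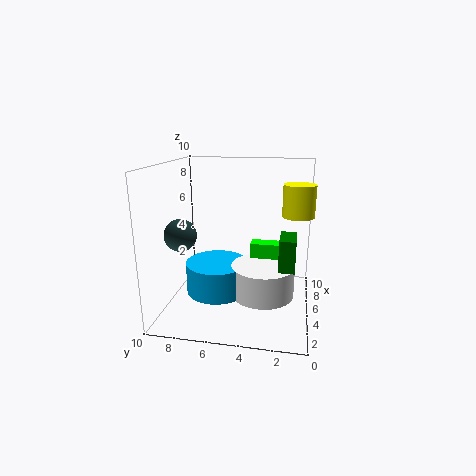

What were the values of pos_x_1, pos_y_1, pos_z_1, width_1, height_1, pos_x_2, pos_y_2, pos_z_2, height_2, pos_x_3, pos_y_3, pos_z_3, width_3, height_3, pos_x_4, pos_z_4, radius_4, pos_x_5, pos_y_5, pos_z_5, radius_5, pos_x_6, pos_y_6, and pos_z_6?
pos_x_1 = 4, pos_y_1 = 1, pos_z_1 = 3, width_1 = 1, height_1 = 2, pos_x_2 = 3, pos_y_2 = 3, pos_z_2 = 2, height_2 = 2, pos_x_3 = 2, pos_y_3 = 1, pos_z_3 = 4, width_3 = 2, height_3 = 2, pos_x_4 = 4, pos_z_4 = 7, radius_4 = 1, pos_x_5 = 3, pos_y_5 = 6, pos_z_5 = 2, radius_5 = 2, pos_x_6 = 2, pos_y_6 = 8, pos_z_6 = 6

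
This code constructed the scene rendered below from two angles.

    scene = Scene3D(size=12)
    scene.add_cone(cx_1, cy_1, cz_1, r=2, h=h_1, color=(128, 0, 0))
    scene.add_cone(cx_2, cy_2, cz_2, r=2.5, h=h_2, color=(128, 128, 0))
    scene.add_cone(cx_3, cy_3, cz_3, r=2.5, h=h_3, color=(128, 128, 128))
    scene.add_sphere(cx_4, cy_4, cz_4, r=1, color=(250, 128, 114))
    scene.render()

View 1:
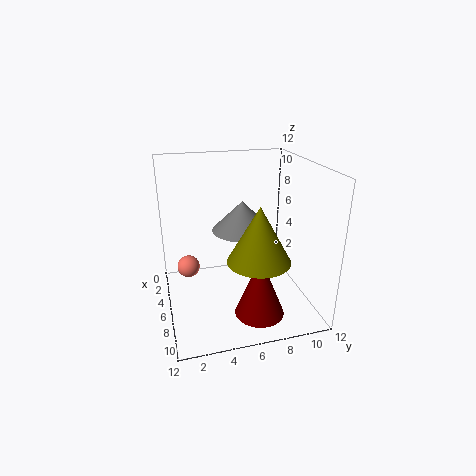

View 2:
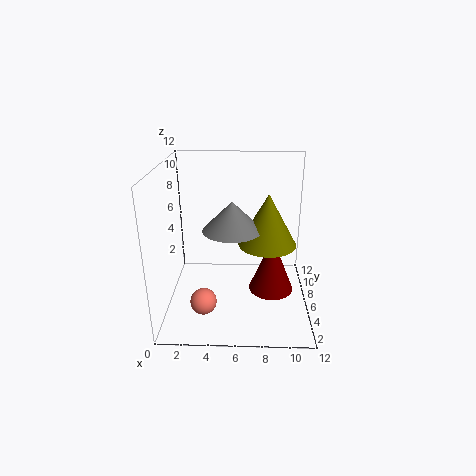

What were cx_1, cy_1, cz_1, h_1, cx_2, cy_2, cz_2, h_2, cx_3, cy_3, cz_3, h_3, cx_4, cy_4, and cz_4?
cx_1 = 9
cy_1 = 7
cz_1 = 0.5
h_1 = 5
cx_2 = 8.5
cy_2 = 7
cz_2 = 5
h_2 = 4.5
cx_3 = 5.5
cy_3 = 6.5
cz_3 = 6.5
h_3 = 2.5
cx_4 = 3.5
cy_4 = 2
cz_4 = 2.5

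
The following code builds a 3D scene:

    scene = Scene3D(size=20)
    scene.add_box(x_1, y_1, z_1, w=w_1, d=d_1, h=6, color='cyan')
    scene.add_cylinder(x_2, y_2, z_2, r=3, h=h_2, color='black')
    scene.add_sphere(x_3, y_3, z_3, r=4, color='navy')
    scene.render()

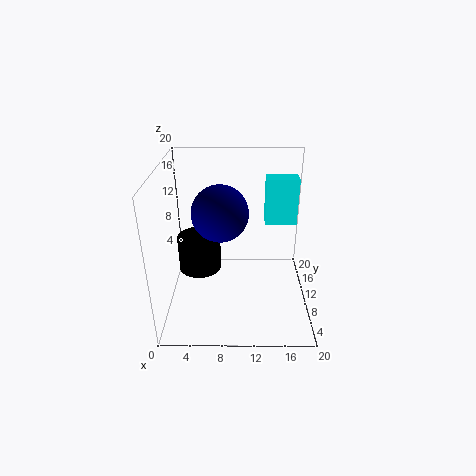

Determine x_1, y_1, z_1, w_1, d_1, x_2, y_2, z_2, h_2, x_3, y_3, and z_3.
x_1 = 13.5, y_1 = 8, z_1 = 13, w_1 = 4, d_1 = 2.5, x_2 = 4.5, y_2 = 10.5, z_2 = 5, h_2 = 5, x_3 = 7.5, y_3 = 11.5, z_3 = 13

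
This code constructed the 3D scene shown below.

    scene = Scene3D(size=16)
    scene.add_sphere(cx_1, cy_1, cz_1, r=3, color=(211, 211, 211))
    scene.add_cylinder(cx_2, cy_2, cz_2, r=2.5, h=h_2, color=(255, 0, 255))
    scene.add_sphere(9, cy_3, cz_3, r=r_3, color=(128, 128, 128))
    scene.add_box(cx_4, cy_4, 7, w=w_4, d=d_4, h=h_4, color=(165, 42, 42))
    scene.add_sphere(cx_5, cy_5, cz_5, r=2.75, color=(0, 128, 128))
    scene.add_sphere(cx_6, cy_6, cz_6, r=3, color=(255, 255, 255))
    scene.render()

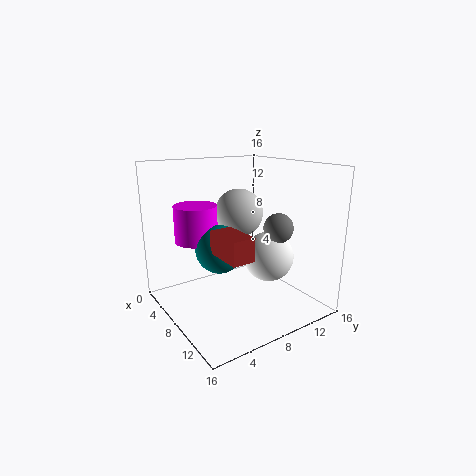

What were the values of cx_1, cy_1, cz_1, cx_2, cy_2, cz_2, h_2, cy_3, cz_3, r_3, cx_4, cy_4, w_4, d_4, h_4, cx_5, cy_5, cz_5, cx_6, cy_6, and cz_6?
cx_1 = 3.75, cy_1 = 11, cz_1 = 9.5, cx_2 = 3.75, cy_2 = 5, cz_2 = 7, h_2 = 4.25, cy_3 = 13, cz_3 = 8.5, r_3 = 1.75, cx_4 = 8, cy_4 = 4.5, w_4 = 4.5, d_4 = 2.5, h_4 = 2.5, cx_5 = 6.5, cy_5 = 6.5, cz_5 = 6.5, cx_6 = 8, cy_6 = 12.5, cz_6 = 4.75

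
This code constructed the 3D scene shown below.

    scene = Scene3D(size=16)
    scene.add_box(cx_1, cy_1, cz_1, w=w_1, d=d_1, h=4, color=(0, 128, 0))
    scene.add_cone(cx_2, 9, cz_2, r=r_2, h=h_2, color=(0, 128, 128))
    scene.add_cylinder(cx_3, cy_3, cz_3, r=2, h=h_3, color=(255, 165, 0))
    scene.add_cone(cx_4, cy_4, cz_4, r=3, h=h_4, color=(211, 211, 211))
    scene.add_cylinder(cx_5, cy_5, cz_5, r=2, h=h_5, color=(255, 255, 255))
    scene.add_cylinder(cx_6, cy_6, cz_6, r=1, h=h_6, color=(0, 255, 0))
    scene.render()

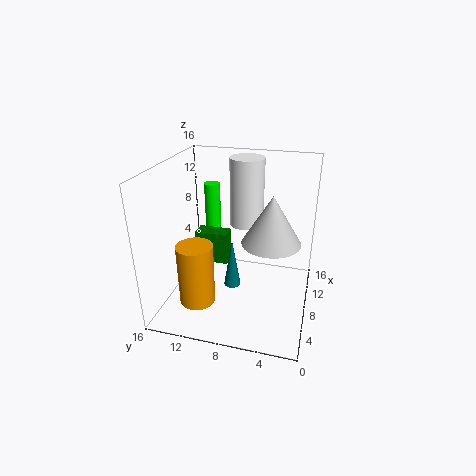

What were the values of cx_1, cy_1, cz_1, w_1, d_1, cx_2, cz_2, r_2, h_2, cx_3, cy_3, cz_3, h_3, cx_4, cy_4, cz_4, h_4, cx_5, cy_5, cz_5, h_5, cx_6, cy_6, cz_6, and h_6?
cx_1 = 10
cy_1 = 10
cz_1 = 3
w_1 = 2
d_1 = 4
cx_2 = 9
cz_2 = 1
r_2 = 1
h_2 = 6
cx_3 = 5
cy_3 = 12
cz_3 = 1
h_3 = 7
cx_4 = 6
cy_4 = 4
cz_4 = 9
h_4 = 5
cx_5 = 12
cy_5 = 8
cz_5 = 8
h_5 = 8
cx_6 = 14
cy_6 = 13
cz_6 = 6
h_6 = 6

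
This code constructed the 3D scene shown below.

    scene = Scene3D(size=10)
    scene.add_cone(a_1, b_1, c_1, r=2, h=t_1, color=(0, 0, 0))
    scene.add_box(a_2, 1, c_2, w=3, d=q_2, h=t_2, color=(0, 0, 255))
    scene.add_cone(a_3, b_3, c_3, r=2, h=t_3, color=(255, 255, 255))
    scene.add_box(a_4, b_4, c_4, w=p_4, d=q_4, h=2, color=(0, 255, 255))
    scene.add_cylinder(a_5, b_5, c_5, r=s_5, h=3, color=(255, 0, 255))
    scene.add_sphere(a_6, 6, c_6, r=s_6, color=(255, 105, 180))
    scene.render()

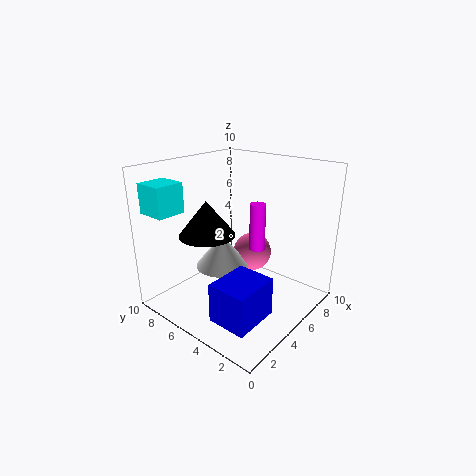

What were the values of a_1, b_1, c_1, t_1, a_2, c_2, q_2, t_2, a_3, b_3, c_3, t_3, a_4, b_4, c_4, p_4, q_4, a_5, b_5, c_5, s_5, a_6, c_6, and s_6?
a_1 = 4; b_1 = 7; c_1 = 5; t_1 = 2.5; a_2 = 0.5; c_2 = 1.5; q_2 = 2.5; t_2 = 2.5; a_3 = 5.5; b_3 = 7; c_3 = 2; t_3 = 2.5; a_4 = 0.5; b_4 = 7.5; c_4 = 7; p_4 = 2; q_4 = 2; a_5 = 4.5; b_5 = 3; c_5 = 5; s_5 = 0.5; a_6 = 8; c_6 = 2.5; s_6 = 1.5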